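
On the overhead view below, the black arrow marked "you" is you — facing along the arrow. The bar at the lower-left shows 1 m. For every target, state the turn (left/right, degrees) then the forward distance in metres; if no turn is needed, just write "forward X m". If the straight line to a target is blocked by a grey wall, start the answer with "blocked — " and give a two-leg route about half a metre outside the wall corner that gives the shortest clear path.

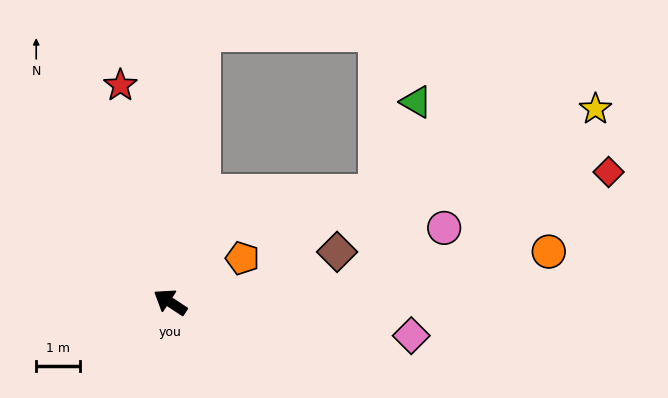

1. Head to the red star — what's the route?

turn right 44°, forward 5.1 m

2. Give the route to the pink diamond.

turn right 155°, forward 5.6 m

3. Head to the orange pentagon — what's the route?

turn right 115°, forward 1.9 m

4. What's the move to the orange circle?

turn right 139°, forward 8.8 m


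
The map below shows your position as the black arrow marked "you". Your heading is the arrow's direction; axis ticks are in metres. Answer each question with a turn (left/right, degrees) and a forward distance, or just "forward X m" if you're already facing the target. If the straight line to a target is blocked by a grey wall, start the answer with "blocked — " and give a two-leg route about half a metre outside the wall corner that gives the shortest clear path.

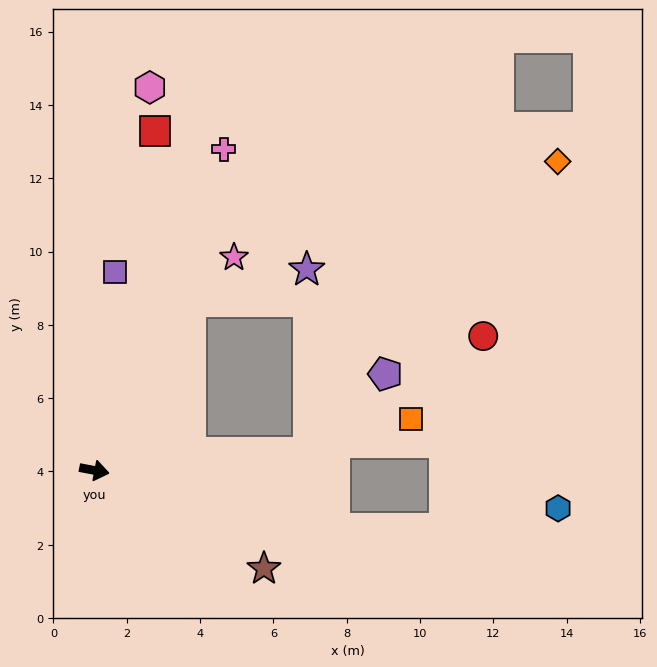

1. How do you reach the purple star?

blocked — turn left 71°, forward 5.3 m, then turn right 45°, forward 3.3 m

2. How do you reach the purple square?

turn left 95°, forward 5.4 m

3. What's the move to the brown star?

turn right 19°, forward 5.3 m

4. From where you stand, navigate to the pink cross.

turn left 79°, forward 9.4 m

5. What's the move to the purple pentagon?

blocked — turn left 16°, forward 5.9 m, then turn left 41°, forward 3.0 m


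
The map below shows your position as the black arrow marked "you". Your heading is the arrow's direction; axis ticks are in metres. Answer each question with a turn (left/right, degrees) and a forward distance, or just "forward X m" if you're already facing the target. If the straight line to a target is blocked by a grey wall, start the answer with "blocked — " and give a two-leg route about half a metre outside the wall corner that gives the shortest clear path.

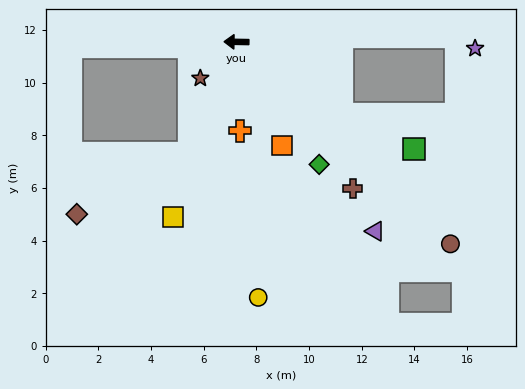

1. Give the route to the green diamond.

turn left 125°, forward 5.6 m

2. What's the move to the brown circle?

turn left 138°, forward 11.2 m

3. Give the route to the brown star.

turn left 46°, forward 1.9 m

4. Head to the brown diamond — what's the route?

blocked — turn left 68°, forward 4.6 m, then turn right 38°, forward 4.8 m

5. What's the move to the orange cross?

turn left 93°, forward 3.4 m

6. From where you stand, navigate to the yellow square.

turn left 71°, forward 7.1 m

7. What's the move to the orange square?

turn left 115°, forward 4.3 m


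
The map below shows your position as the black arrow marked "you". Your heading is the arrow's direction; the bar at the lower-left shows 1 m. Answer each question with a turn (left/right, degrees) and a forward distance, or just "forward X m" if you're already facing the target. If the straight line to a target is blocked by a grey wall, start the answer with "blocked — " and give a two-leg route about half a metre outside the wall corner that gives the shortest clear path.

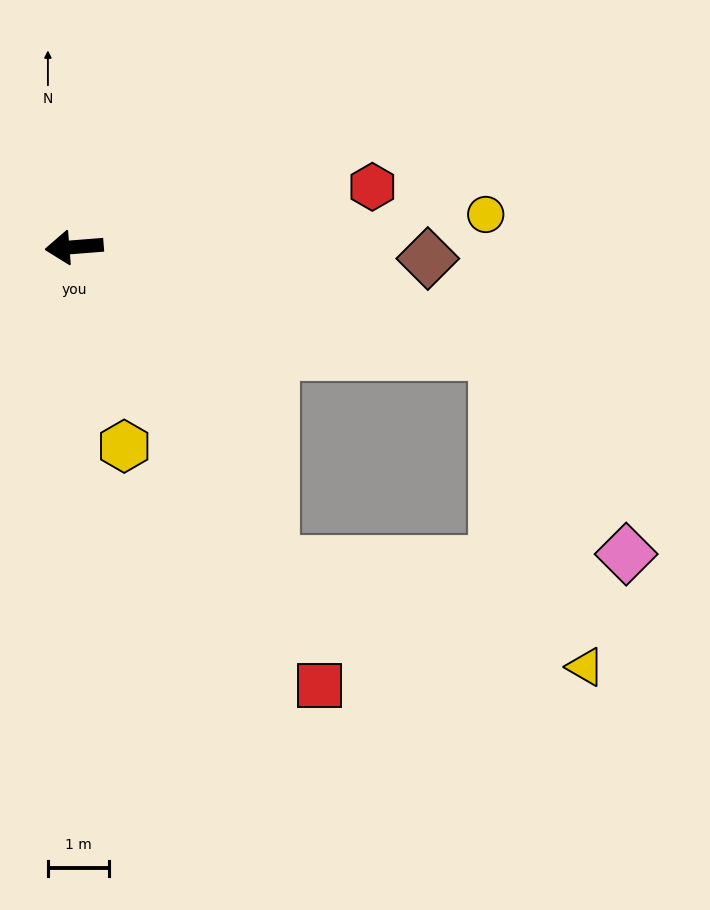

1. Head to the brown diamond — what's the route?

turn left 174°, forward 5.8 m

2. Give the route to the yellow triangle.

blocked — turn left 118°, forward 6.1 m, then turn left 39°, forward 5.4 m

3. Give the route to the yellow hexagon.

turn left 100°, forward 3.3 m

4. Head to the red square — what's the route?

turn left 115°, forward 8.2 m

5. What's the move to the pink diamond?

blocked — turn left 161°, forward 7.1 m, then turn right 42°, forward 3.9 m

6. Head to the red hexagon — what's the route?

turn right 173°, forward 5.0 m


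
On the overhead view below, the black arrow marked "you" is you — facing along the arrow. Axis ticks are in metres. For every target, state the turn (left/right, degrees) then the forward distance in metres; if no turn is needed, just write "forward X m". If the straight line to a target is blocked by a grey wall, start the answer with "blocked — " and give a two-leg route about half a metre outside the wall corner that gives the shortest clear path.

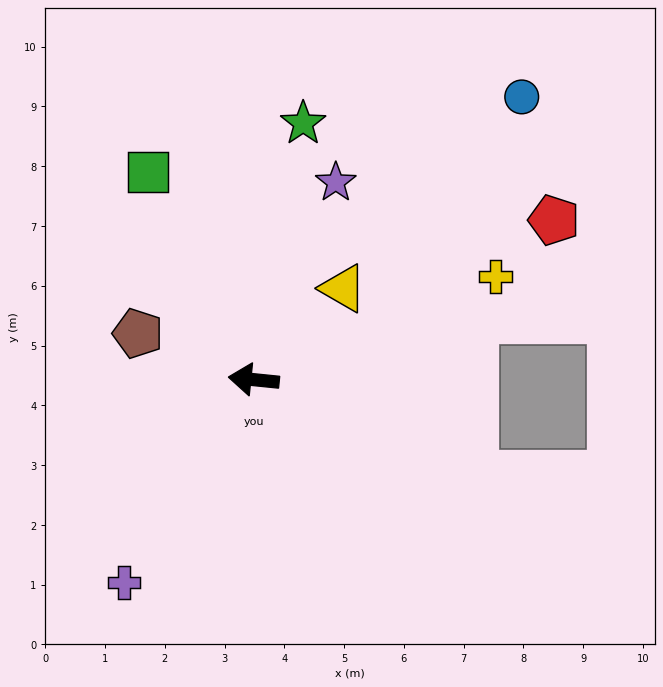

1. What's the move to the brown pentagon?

turn right 16°, forward 2.1 m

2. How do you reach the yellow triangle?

turn right 129°, forward 2.1 m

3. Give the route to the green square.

turn right 57°, forward 3.9 m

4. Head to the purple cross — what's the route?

turn left 63°, forward 4.0 m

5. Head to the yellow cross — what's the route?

turn right 151°, forward 4.4 m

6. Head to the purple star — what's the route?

turn right 107°, forward 3.6 m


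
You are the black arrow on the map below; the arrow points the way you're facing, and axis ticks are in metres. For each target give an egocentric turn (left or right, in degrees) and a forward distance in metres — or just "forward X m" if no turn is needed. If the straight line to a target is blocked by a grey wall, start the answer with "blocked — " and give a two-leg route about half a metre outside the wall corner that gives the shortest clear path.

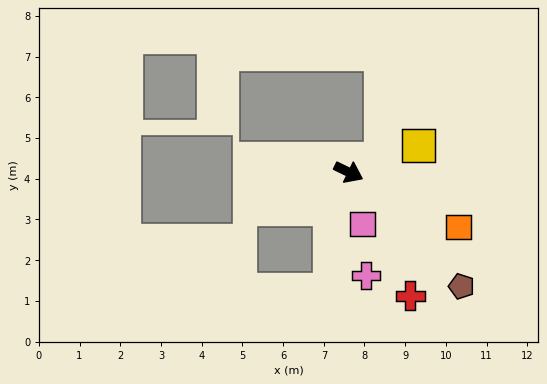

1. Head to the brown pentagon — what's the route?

turn right 19°, forward 3.9 m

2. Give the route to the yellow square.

turn left 47°, forward 1.8 m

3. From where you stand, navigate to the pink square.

turn right 49°, forward 1.3 m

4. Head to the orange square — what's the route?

forward 3.0 m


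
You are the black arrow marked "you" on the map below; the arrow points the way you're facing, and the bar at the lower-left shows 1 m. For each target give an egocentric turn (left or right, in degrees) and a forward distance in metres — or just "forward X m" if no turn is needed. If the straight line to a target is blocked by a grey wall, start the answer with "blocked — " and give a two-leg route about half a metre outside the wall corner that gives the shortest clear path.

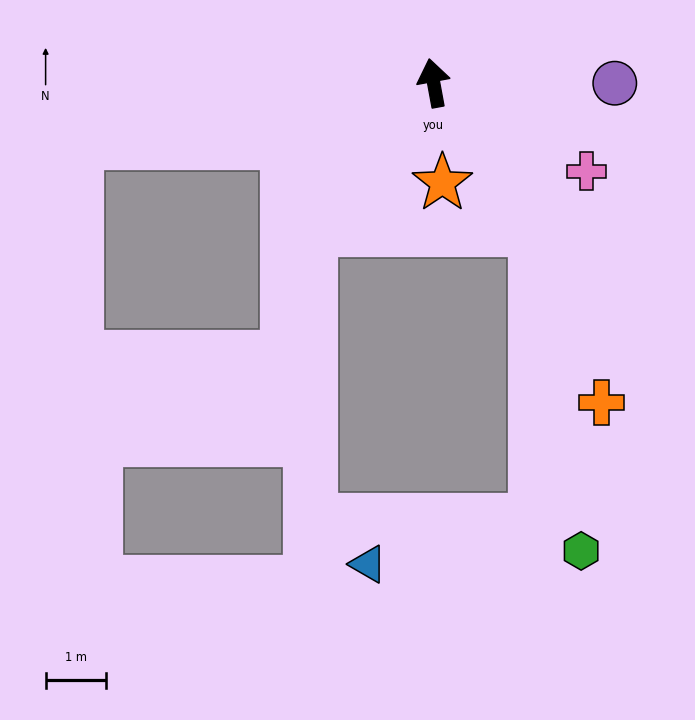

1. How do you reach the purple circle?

turn right 101°, forward 3.0 m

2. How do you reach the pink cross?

turn right 130°, forward 2.9 m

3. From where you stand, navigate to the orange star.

turn left 175°, forward 1.7 m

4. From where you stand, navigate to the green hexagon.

blocked — turn right 156°, forward 2.9 m, then turn right 26°, forward 5.3 m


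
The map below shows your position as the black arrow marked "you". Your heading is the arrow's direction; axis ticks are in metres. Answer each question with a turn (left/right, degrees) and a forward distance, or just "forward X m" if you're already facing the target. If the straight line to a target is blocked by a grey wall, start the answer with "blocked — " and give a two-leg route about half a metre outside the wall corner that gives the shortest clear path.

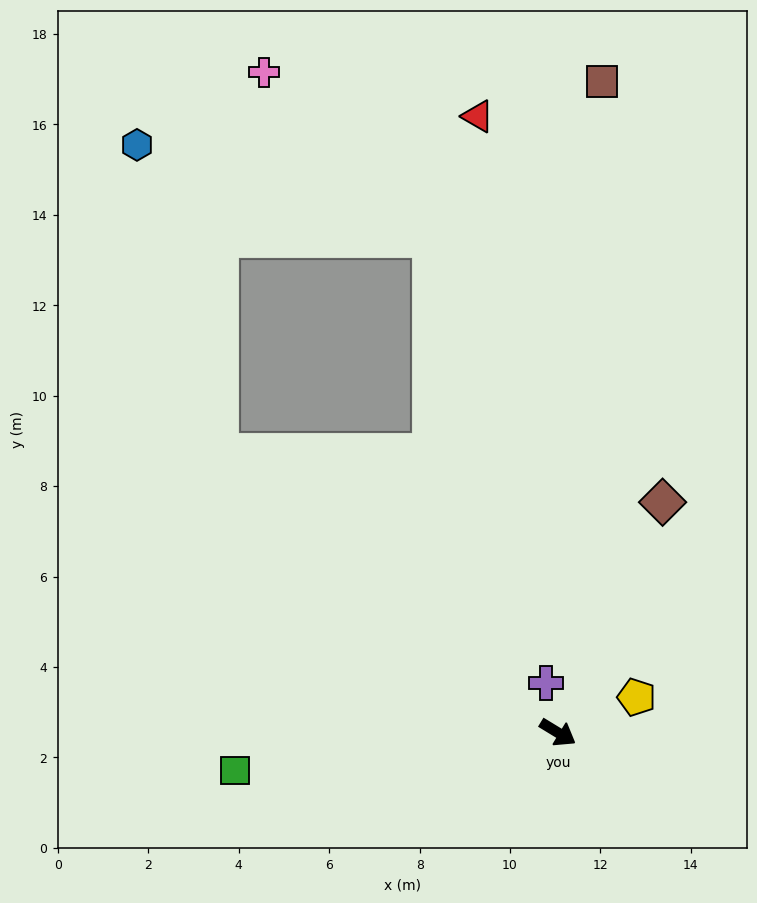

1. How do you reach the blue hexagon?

blocked — turn left 172°, forward 9.7 m, then turn right 36°, forward 7.0 m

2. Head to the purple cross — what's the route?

turn left 135°, forward 1.1 m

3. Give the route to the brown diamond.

turn left 97°, forward 5.6 m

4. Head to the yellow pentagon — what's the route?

turn left 56°, forward 1.9 m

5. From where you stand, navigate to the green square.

turn right 142°, forward 7.2 m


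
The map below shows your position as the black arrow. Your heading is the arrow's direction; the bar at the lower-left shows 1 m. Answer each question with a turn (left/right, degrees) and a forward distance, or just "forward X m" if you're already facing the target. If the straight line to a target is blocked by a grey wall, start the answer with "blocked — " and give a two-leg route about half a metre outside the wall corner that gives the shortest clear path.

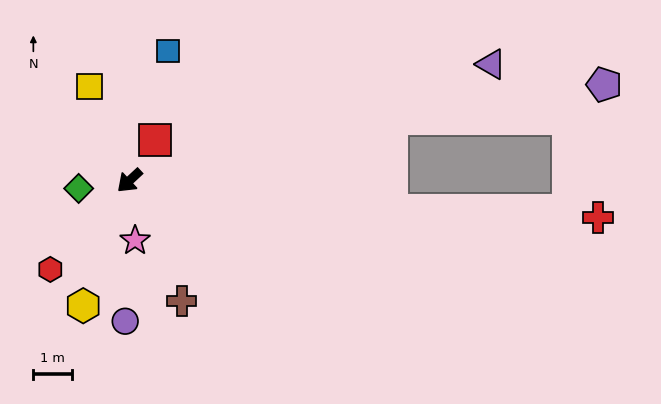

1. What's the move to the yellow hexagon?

turn left 27°, forward 3.5 m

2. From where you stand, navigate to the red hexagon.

turn left 5°, forward 3.1 m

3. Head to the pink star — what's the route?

turn left 52°, forward 1.6 m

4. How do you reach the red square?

turn right 165°, forward 1.2 m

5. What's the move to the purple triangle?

turn left 155°, forward 9.9 m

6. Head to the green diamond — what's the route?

turn right 34°, forward 1.3 m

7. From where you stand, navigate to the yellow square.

turn right 110°, forward 2.7 m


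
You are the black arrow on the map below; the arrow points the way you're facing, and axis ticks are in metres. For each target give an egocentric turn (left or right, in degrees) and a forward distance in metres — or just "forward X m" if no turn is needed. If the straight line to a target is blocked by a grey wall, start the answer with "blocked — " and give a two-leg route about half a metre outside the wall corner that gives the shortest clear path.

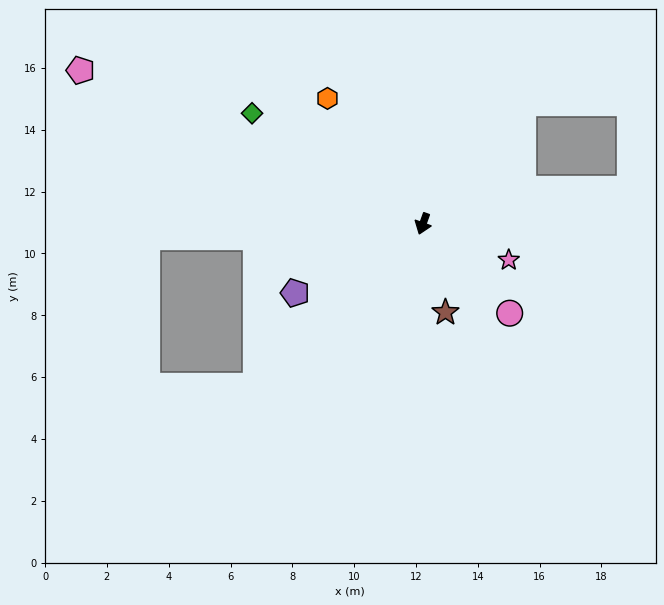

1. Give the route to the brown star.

turn left 34°, forward 3.0 m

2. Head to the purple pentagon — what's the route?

turn right 42°, forward 4.7 m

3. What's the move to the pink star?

turn left 87°, forward 3.0 m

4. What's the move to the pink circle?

turn left 64°, forward 4.0 m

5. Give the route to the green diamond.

turn right 103°, forward 6.6 m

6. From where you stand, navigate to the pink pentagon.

turn right 94°, forward 12.1 m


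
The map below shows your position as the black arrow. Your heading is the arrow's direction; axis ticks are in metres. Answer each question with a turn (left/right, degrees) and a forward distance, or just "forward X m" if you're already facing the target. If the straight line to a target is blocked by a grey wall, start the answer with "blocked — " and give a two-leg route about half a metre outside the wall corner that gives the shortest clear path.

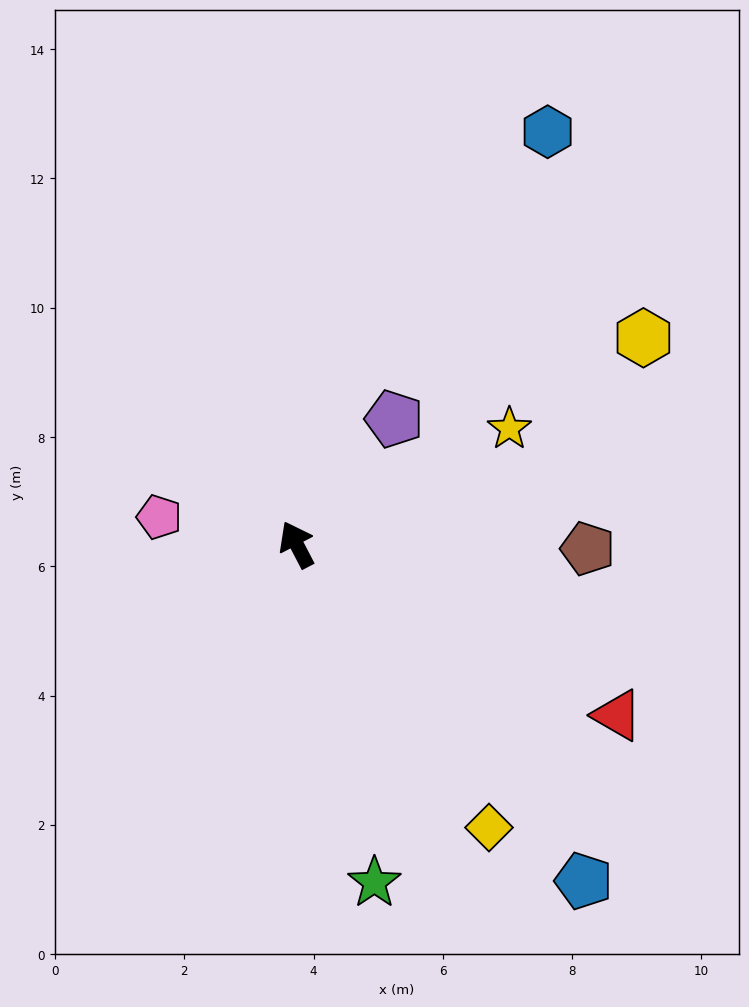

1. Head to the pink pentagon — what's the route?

turn left 51°, forward 2.2 m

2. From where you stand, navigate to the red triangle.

turn right 146°, forward 5.6 m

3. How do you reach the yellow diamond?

turn right 173°, forward 5.3 m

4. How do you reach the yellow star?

turn right 89°, forward 3.7 m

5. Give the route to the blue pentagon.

turn right 167°, forward 6.8 m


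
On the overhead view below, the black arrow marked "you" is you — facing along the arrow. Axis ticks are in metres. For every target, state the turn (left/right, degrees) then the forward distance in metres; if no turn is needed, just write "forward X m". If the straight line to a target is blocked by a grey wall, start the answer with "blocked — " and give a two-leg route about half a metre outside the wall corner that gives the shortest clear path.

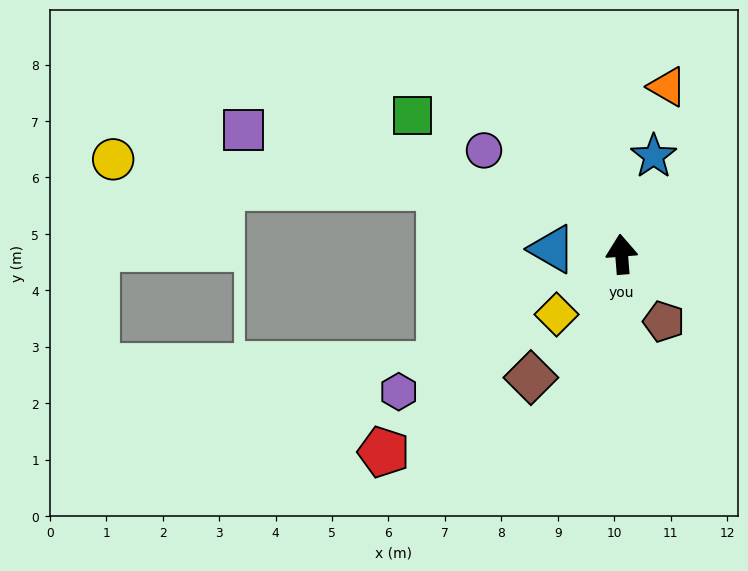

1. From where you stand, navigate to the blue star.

turn right 23°, forward 1.8 m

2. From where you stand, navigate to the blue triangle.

turn left 81°, forward 1.2 m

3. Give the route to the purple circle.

turn left 48°, forward 3.1 m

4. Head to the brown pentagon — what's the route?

turn right 152°, forward 1.4 m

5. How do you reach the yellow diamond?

turn left 128°, forward 1.6 m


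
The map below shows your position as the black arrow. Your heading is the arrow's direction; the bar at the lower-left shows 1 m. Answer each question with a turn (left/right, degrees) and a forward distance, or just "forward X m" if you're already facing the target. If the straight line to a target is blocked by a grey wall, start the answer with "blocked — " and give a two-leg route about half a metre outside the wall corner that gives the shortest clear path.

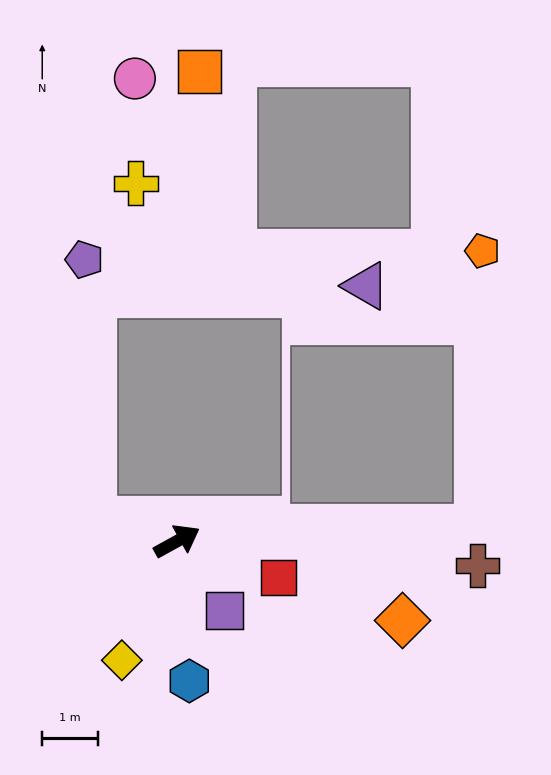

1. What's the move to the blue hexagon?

turn right 114°, forward 2.5 m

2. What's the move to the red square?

turn right 49°, forward 1.9 m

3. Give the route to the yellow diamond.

turn right 144°, forward 2.4 m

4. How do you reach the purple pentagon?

blocked — turn left 137°, forward 1.6 m, then turn right 74°, forward 4.7 m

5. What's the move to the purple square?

turn right 84°, forward 1.5 m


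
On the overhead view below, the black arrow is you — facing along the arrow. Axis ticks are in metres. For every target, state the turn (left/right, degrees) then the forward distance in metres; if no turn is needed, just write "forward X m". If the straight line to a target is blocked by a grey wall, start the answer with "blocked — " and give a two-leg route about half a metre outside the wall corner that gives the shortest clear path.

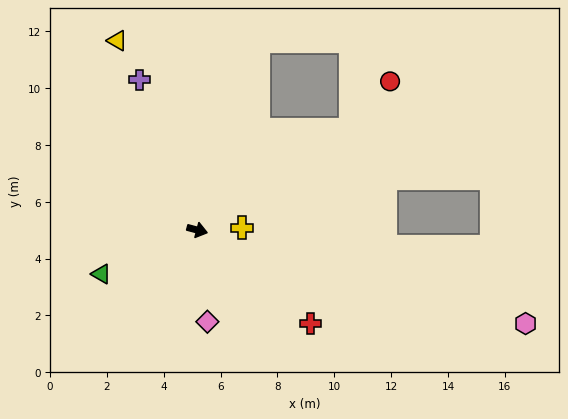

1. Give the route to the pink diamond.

turn right 69°, forward 3.2 m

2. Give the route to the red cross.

turn right 24°, forward 5.2 m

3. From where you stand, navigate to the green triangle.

turn right 140°, forward 3.7 m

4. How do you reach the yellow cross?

turn left 18°, forward 1.6 m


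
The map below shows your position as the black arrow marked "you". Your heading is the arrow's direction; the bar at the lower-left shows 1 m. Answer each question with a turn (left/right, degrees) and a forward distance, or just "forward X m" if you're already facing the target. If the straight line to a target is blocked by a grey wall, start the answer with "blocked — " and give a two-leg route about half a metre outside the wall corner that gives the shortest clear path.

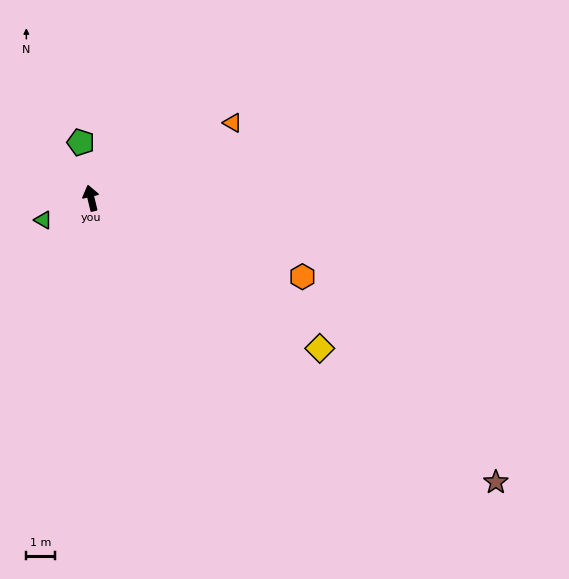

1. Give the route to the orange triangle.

turn right 75°, forward 5.5 m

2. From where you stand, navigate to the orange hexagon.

turn right 124°, forward 7.7 m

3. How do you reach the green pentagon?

turn right 3°, forward 1.9 m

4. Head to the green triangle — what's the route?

turn left 101°, forward 1.8 m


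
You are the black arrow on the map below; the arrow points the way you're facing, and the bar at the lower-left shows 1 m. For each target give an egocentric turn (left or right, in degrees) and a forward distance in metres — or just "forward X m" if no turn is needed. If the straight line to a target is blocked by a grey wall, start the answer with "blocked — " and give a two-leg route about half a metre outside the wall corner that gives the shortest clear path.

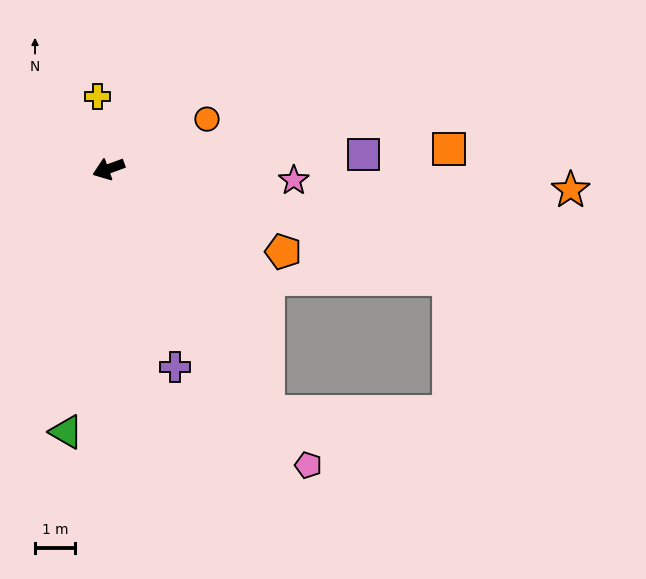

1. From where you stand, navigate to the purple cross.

turn left 89°, forward 5.2 m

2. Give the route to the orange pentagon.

turn left 135°, forward 4.8 m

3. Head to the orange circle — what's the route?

turn right 173°, forward 2.7 m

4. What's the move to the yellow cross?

turn right 102°, forward 1.8 m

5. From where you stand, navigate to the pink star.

turn left 156°, forward 4.6 m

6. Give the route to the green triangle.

turn left 61°, forward 6.6 m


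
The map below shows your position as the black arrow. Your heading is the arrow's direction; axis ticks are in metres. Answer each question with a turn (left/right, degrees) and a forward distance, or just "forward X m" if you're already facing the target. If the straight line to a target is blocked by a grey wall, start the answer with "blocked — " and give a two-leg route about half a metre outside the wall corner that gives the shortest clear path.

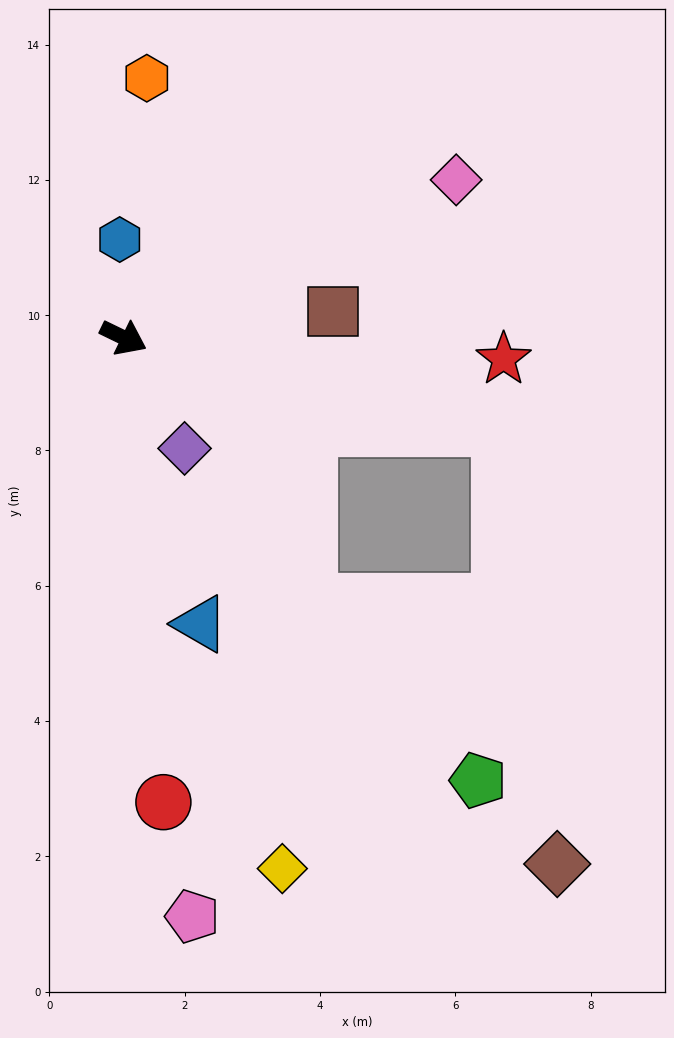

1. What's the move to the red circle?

turn right 59°, forward 6.9 m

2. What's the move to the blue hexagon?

turn left 118°, forward 1.5 m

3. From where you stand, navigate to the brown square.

turn left 33°, forward 3.1 m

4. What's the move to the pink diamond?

turn left 51°, forward 5.4 m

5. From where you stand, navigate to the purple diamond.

turn right 35°, forward 1.9 m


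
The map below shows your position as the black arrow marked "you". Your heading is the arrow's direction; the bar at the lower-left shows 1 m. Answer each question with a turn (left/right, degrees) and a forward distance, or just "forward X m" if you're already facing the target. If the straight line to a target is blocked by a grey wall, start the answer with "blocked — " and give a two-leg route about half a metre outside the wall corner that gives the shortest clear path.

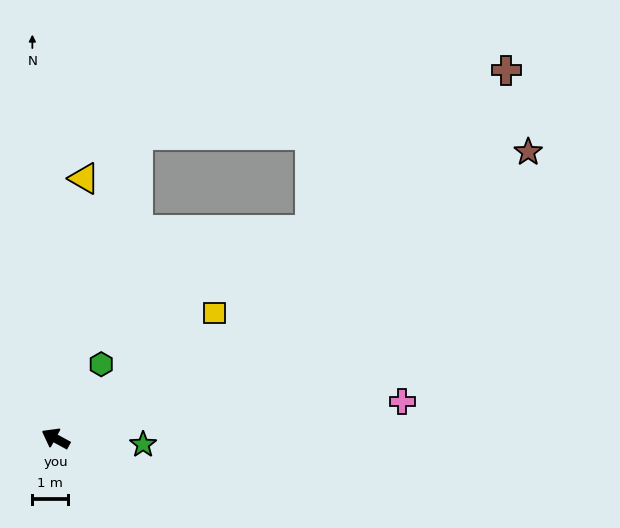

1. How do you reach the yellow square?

turn right 113°, forward 5.6 m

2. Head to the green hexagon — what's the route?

turn right 93°, forward 2.4 m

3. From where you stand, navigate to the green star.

turn right 155°, forward 2.4 m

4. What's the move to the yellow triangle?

turn right 68°, forward 7.2 m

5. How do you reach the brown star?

turn right 120°, forward 15.3 m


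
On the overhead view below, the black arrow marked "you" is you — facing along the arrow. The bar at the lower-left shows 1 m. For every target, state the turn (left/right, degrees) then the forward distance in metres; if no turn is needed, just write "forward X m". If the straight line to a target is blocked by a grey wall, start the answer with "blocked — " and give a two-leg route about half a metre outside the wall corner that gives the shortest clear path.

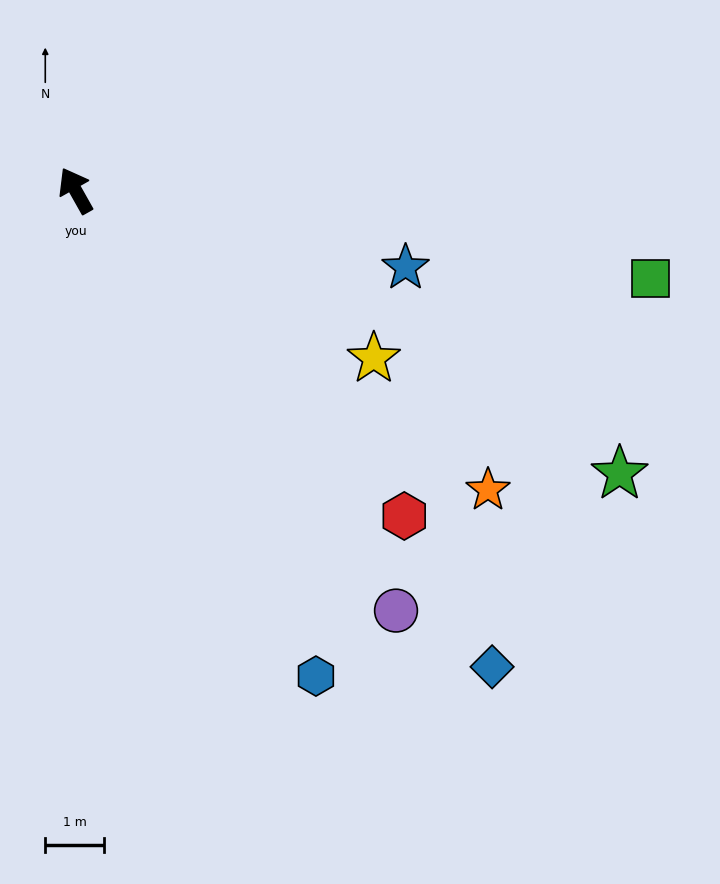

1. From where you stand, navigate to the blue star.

turn right 133°, forward 5.7 m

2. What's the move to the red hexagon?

turn right 164°, forward 7.8 m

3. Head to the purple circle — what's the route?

turn right 172°, forward 9.0 m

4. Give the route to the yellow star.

turn right 149°, forward 5.8 m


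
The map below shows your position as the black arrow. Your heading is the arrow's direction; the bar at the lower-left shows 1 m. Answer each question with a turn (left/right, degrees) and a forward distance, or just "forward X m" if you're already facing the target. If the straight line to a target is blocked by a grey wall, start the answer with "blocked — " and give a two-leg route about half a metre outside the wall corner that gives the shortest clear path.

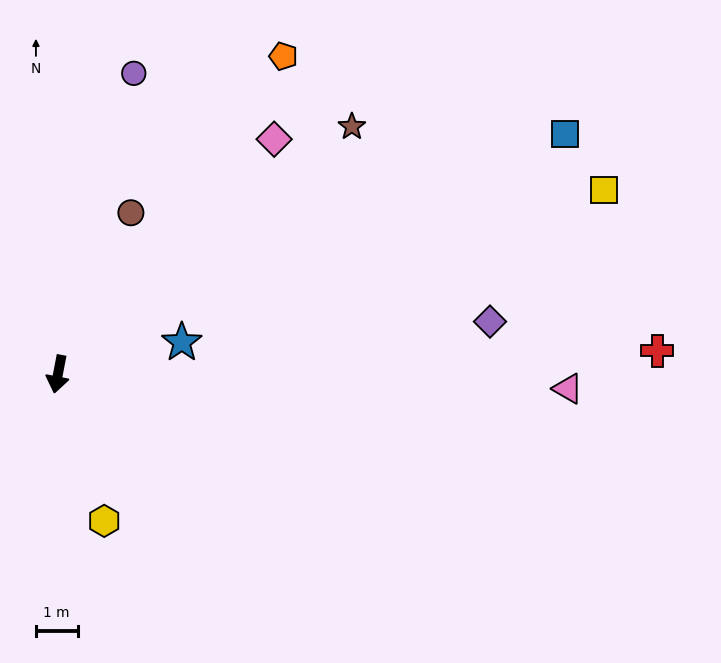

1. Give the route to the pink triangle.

turn left 99°, forward 12.3 m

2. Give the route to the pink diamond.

turn left 148°, forward 7.7 m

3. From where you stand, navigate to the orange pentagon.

turn left 156°, forward 9.4 m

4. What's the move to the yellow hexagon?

turn left 28°, forward 3.7 m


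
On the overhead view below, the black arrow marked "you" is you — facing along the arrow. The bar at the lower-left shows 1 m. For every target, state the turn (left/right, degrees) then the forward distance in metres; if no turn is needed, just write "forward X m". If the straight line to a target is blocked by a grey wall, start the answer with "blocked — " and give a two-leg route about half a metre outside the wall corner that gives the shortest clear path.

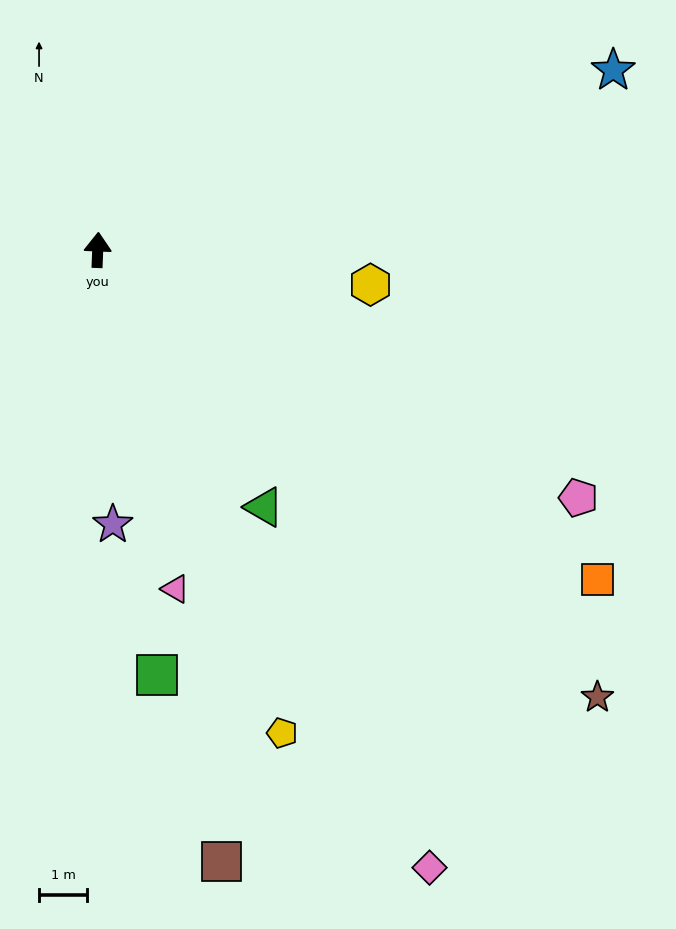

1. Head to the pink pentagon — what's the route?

turn right 115°, forward 11.3 m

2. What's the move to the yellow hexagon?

turn right 95°, forward 5.7 m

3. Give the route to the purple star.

turn right 175°, forward 5.7 m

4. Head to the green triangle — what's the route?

turn right 145°, forward 6.4 m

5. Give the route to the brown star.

turn right 130°, forward 14.0 m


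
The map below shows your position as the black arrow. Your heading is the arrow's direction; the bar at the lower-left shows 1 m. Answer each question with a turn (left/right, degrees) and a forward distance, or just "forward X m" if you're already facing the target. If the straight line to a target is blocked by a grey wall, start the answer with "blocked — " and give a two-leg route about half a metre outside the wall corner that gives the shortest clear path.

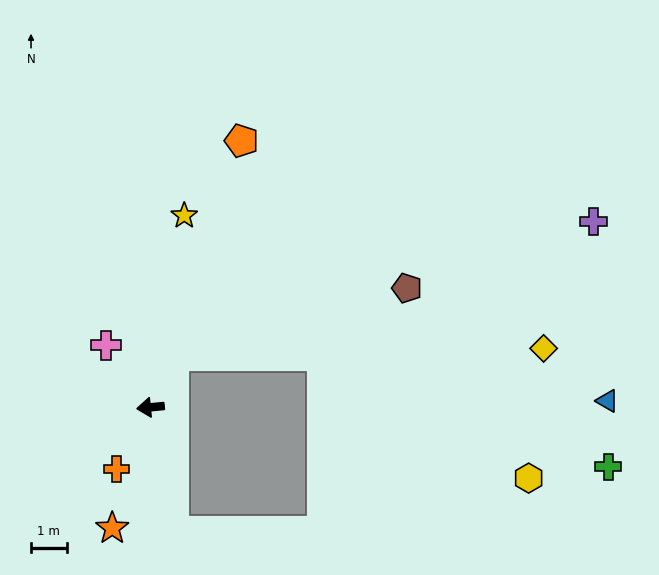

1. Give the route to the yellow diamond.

blocked — turn right 120°, forward 1.6 m, then turn right 65°, forward 10.3 m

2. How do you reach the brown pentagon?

blocked — turn right 120°, forward 1.6 m, then turn right 49°, forward 6.8 m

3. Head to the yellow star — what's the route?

turn right 106°, forward 5.4 m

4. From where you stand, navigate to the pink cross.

turn right 60°, forward 2.1 m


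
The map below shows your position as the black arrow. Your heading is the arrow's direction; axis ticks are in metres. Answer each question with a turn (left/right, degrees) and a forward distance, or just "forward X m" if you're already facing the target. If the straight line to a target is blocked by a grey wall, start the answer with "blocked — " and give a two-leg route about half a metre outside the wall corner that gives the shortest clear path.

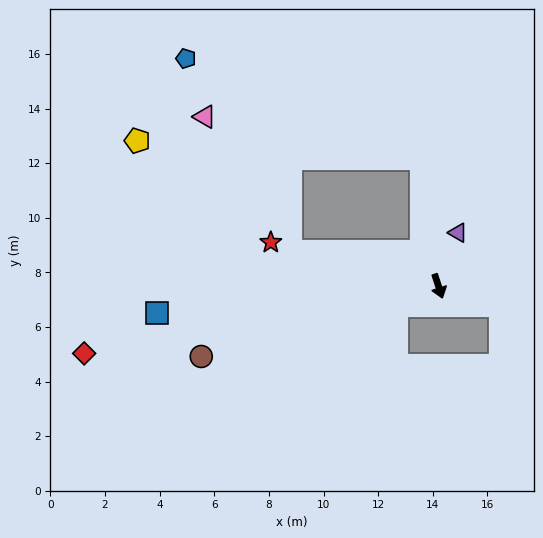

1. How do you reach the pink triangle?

blocked — turn left 170°, forward 4.7 m, then turn left 71°, forward 8.1 m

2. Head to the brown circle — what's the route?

turn right 91°, forward 9.1 m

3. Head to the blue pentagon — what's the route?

blocked — turn left 170°, forward 4.7 m, then turn left 59°, forward 9.4 m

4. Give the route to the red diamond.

turn right 97°, forward 13.2 m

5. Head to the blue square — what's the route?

turn right 103°, forward 10.4 m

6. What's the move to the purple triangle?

turn left 142°, forward 2.1 m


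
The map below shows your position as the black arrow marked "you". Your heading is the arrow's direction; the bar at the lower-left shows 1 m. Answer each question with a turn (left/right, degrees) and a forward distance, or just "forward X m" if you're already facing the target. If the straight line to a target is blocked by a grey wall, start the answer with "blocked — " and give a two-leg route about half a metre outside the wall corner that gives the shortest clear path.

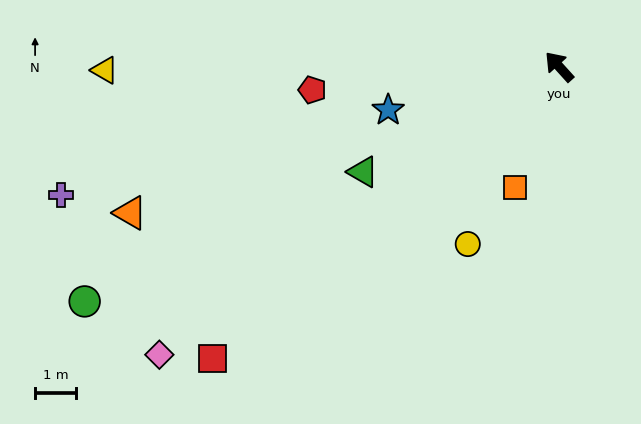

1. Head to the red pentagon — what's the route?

turn left 53°, forward 6.1 m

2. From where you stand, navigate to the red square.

turn left 88°, forward 11.1 m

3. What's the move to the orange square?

turn left 118°, forward 3.1 m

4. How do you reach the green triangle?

turn left 76°, forward 5.4 m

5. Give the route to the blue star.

turn left 62°, forward 4.3 m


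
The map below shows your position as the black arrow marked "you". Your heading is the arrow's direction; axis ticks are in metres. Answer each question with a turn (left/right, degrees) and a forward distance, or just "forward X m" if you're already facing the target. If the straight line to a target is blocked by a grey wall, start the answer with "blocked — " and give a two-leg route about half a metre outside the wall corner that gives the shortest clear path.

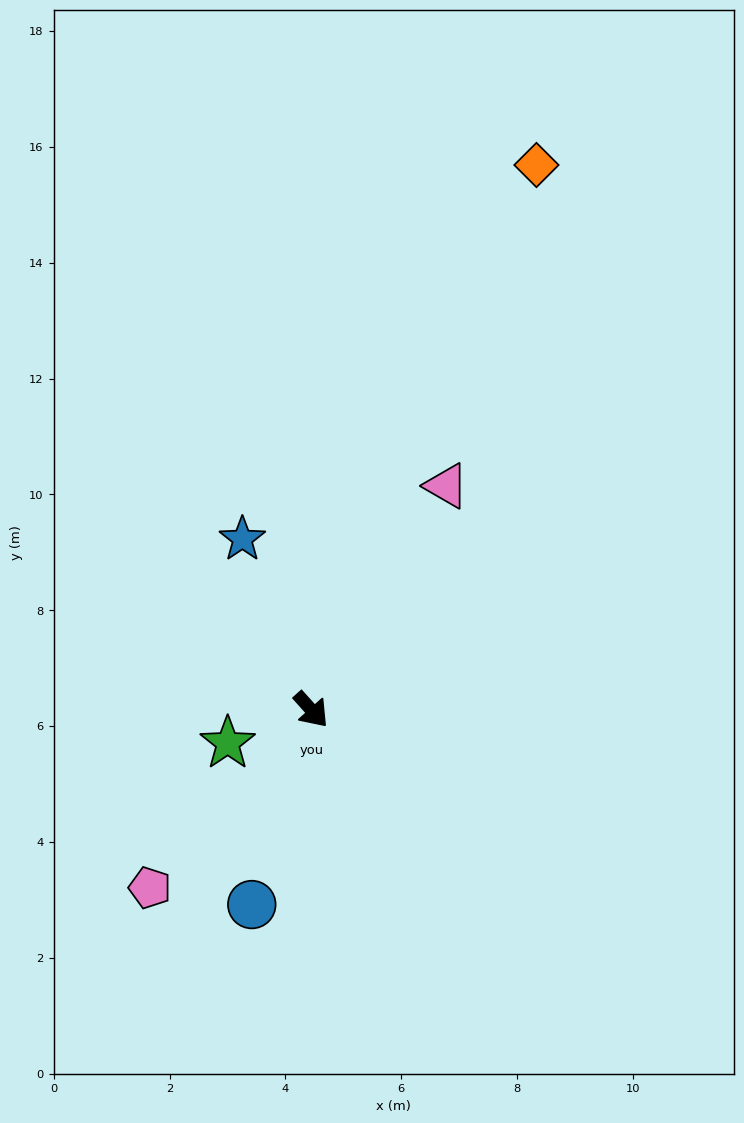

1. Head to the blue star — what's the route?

turn left 160°, forward 3.2 m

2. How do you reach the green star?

turn right 110°, forward 1.6 m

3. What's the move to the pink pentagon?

turn right 84°, forward 4.1 m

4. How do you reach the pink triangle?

turn left 107°, forward 4.5 m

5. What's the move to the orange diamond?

turn left 116°, forward 10.2 m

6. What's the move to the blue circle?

turn right 59°, forward 3.5 m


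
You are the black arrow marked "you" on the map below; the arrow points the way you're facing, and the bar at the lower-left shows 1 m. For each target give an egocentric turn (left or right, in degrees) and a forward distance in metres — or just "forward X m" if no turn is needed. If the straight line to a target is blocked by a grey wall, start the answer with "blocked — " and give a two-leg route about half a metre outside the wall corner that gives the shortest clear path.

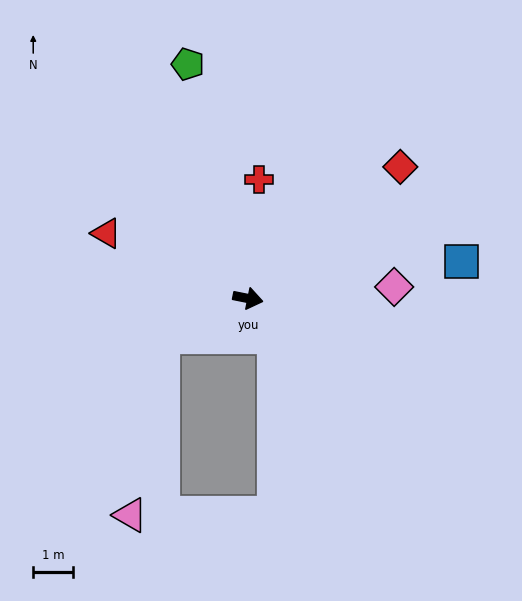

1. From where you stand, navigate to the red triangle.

turn left 167°, forward 3.9 m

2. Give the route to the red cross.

turn left 96°, forward 3.0 m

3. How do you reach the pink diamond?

turn left 16°, forward 3.7 m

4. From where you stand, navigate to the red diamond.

turn left 52°, forward 5.0 m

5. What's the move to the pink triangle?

blocked — turn right 144°, forward 2.3 m, then turn left 55°, forward 4.5 m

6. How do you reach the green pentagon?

turn left 116°, forward 6.1 m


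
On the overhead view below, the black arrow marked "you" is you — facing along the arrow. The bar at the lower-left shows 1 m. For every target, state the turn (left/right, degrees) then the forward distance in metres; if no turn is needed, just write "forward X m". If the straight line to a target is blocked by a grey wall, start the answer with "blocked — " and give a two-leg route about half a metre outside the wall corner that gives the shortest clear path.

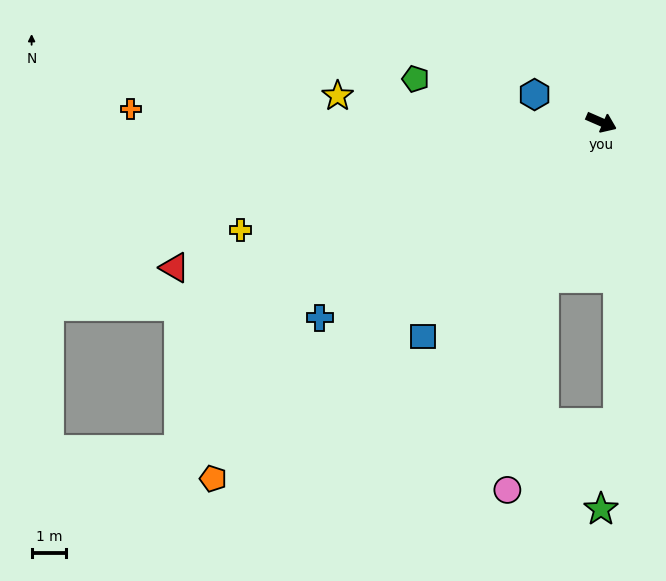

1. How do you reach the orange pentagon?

turn right 114°, forward 15.3 m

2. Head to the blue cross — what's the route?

turn right 122°, forward 10.0 m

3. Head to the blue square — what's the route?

turn right 106°, forward 8.1 m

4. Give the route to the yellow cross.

turn right 140°, forward 10.9 m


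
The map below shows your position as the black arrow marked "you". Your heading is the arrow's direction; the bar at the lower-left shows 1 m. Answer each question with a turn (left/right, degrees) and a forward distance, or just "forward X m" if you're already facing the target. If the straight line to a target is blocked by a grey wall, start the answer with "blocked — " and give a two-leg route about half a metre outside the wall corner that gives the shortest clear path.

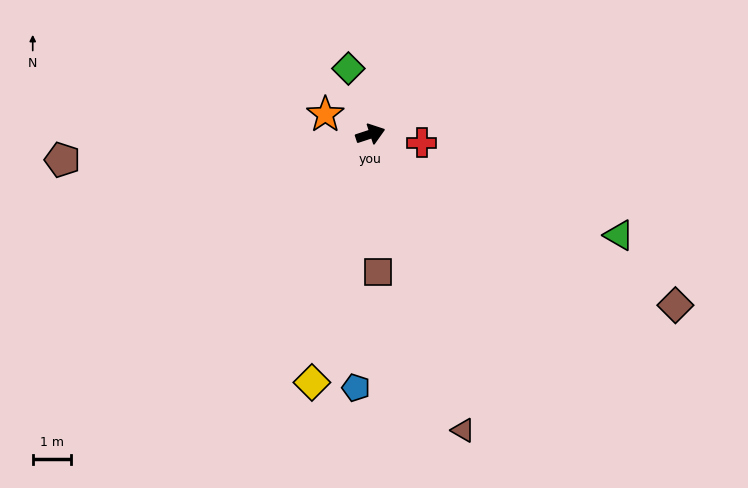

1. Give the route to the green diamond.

turn left 90°, forward 1.8 m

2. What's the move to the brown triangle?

turn right 91°, forward 8.2 m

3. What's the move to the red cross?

turn right 28°, forward 1.4 m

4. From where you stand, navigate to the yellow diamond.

turn right 121°, forward 6.7 m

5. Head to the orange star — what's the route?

turn left 138°, forward 1.3 m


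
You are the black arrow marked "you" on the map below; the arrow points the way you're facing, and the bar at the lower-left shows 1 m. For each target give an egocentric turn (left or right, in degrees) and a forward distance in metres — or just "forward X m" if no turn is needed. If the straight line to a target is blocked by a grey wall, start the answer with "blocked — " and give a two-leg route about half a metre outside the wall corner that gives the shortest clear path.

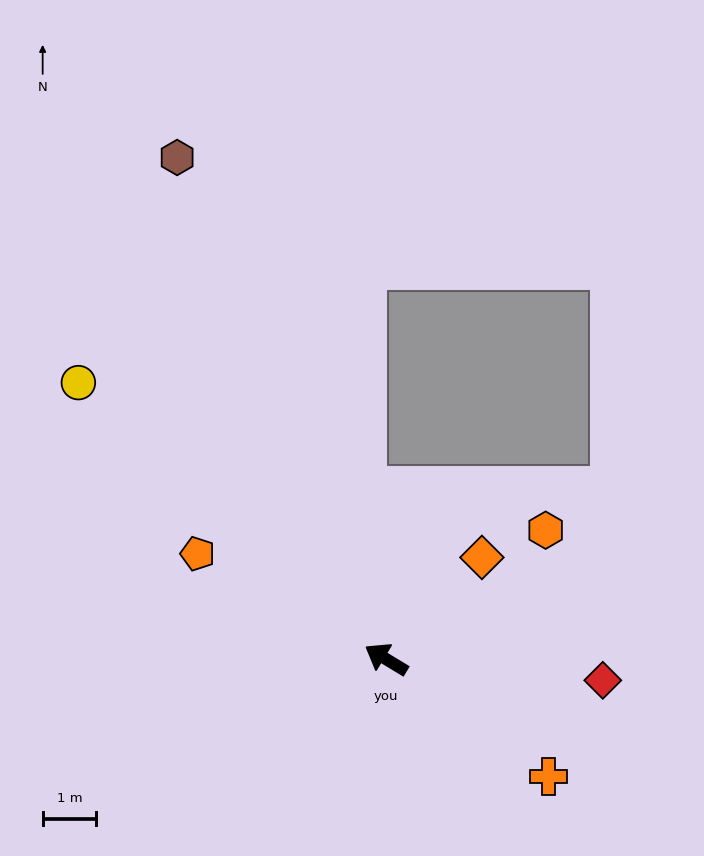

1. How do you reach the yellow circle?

turn right 11°, forward 7.7 m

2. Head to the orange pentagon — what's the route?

forward 4.0 m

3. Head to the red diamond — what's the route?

turn right 154°, forward 4.1 m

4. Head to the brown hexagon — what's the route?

turn right 36°, forward 10.2 m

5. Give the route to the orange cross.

turn left 175°, forward 3.7 m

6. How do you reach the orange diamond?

turn right 102°, forward 2.6 m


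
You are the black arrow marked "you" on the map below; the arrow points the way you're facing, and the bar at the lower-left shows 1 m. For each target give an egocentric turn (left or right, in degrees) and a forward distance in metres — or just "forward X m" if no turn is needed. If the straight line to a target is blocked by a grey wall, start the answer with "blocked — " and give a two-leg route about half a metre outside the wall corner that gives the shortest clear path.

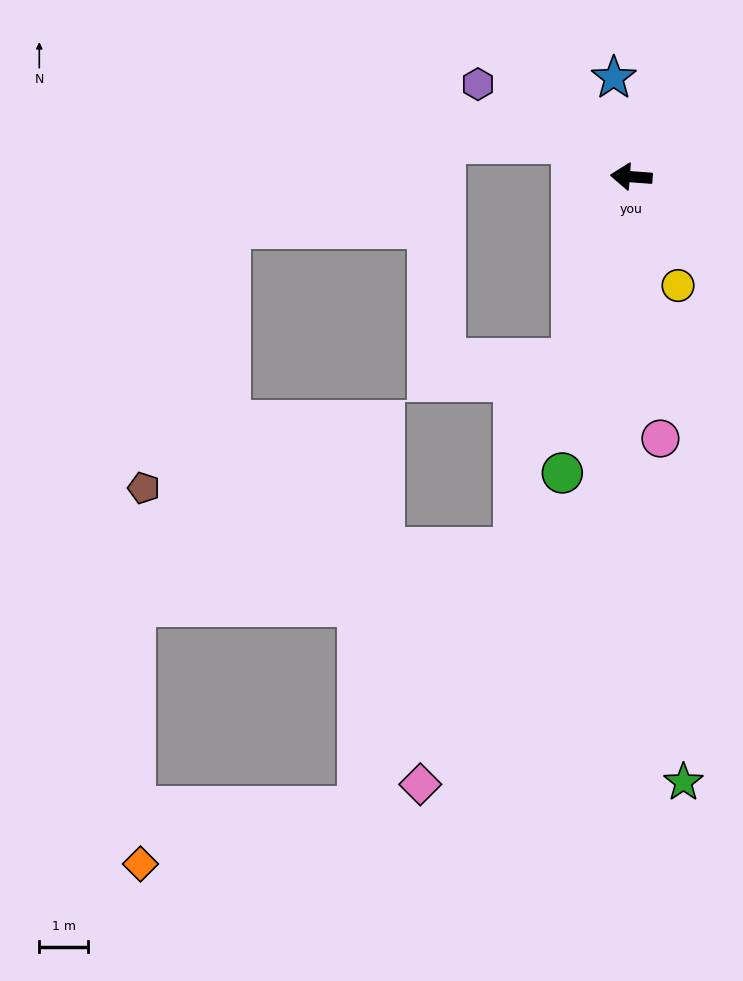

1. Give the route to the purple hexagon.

turn right 27°, forward 3.7 m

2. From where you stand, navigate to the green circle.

turn left 81°, forward 6.2 m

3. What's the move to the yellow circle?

turn left 118°, forward 2.4 m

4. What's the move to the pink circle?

turn left 101°, forward 5.4 m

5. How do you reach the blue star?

turn right 76°, forward 2.1 m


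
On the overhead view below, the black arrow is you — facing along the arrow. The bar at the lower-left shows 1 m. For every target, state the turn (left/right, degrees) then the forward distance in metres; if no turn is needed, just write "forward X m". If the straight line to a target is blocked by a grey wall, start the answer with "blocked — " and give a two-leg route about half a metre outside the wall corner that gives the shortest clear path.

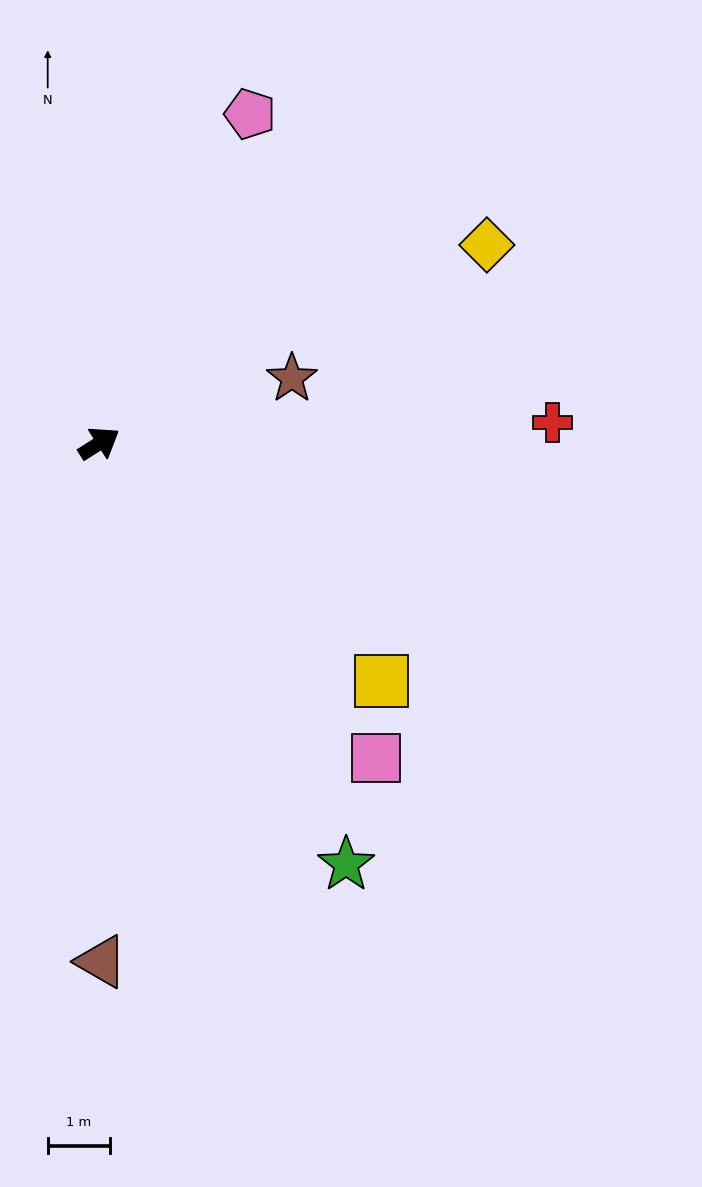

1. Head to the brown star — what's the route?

turn right 14°, forward 3.3 m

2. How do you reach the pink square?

turn right 81°, forward 6.7 m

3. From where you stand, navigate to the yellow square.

turn right 73°, forward 5.9 m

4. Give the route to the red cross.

turn right 30°, forward 7.3 m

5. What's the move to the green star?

turn right 92°, forward 7.8 m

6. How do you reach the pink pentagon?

turn left 33°, forward 5.8 m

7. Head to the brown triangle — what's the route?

turn right 122°, forward 8.3 m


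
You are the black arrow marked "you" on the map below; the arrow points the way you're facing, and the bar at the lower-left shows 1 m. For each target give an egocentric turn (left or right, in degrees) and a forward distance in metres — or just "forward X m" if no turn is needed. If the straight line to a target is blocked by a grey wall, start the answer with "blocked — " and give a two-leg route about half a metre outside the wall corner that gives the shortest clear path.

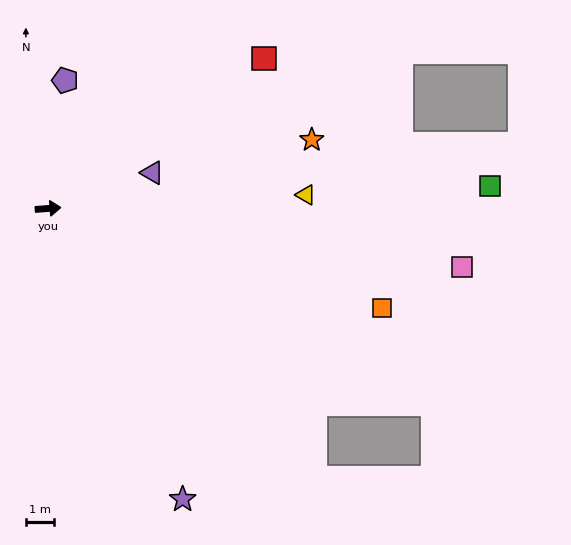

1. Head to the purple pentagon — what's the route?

turn left 78°, forward 4.6 m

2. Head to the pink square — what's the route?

turn right 12°, forward 15.0 m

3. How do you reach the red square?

turn left 30°, forward 9.4 m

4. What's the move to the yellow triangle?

forward 9.3 m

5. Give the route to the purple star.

turn right 70°, forward 11.5 m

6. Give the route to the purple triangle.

turn left 15°, forward 4.0 m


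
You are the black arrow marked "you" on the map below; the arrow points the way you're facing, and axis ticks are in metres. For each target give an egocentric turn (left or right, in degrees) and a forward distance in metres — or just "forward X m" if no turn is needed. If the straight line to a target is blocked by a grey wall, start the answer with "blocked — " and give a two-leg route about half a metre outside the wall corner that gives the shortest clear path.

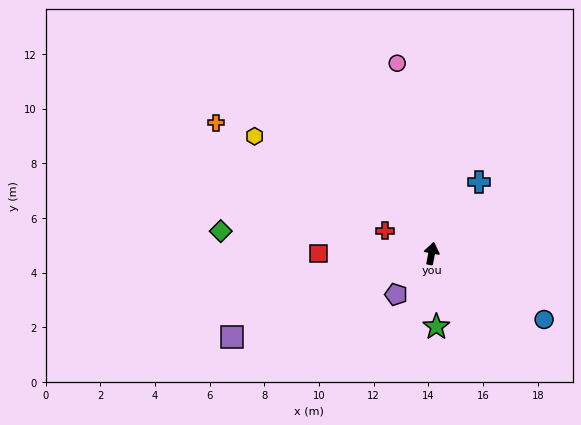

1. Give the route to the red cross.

turn left 75°, forward 1.9 m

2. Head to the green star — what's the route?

turn right 165°, forward 2.7 m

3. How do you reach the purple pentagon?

turn left 150°, forward 2.0 m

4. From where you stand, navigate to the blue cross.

turn right 23°, forward 3.1 m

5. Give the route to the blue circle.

turn right 110°, forward 4.8 m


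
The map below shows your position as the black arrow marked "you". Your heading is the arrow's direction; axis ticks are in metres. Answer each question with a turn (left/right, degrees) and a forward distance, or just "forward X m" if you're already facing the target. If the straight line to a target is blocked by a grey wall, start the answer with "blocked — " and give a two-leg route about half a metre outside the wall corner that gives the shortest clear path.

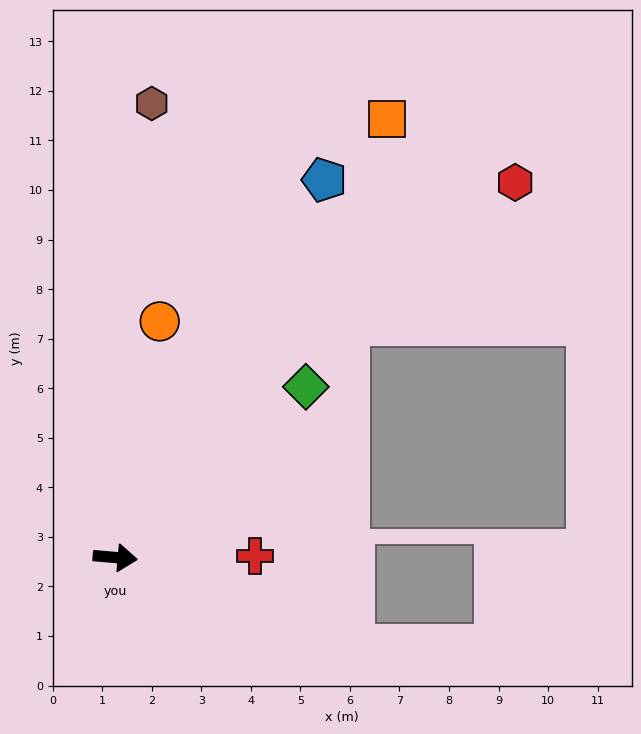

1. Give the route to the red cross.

turn left 6°, forward 2.8 m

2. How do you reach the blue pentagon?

turn left 66°, forward 8.7 m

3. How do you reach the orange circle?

turn left 84°, forward 4.8 m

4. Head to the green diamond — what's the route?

turn left 47°, forward 5.2 m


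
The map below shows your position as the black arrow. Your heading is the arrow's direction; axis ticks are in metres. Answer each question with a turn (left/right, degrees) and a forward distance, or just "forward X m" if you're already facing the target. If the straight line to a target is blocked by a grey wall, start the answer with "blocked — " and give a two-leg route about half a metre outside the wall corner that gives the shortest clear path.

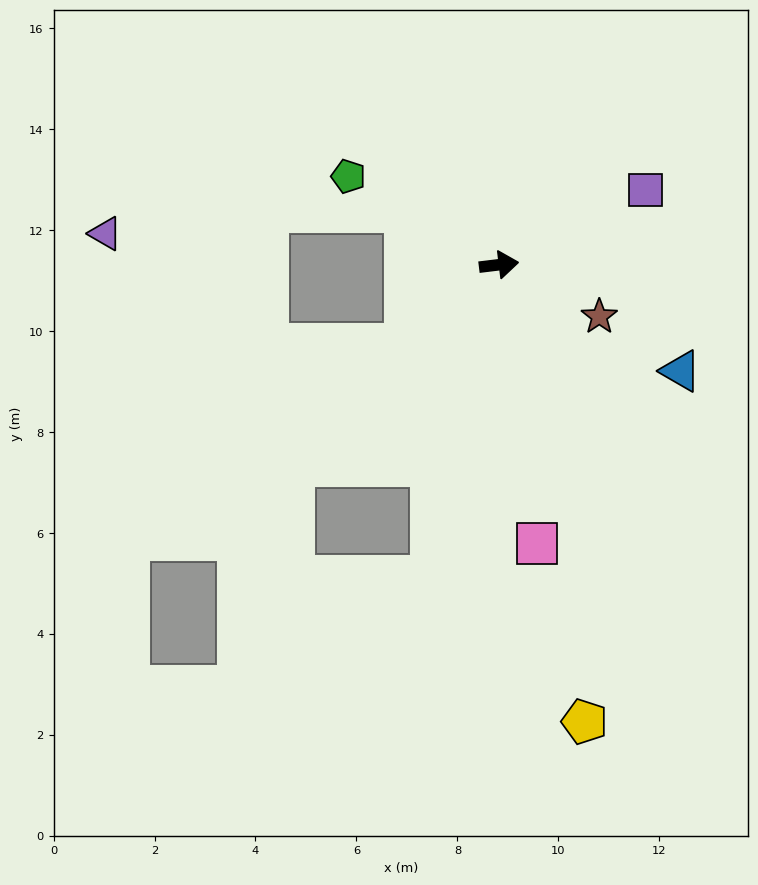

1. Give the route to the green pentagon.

turn left 143°, forward 3.5 m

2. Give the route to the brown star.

turn right 34°, forward 2.2 m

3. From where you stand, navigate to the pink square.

turn right 89°, forward 5.6 m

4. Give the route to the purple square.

turn left 20°, forward 3.3 m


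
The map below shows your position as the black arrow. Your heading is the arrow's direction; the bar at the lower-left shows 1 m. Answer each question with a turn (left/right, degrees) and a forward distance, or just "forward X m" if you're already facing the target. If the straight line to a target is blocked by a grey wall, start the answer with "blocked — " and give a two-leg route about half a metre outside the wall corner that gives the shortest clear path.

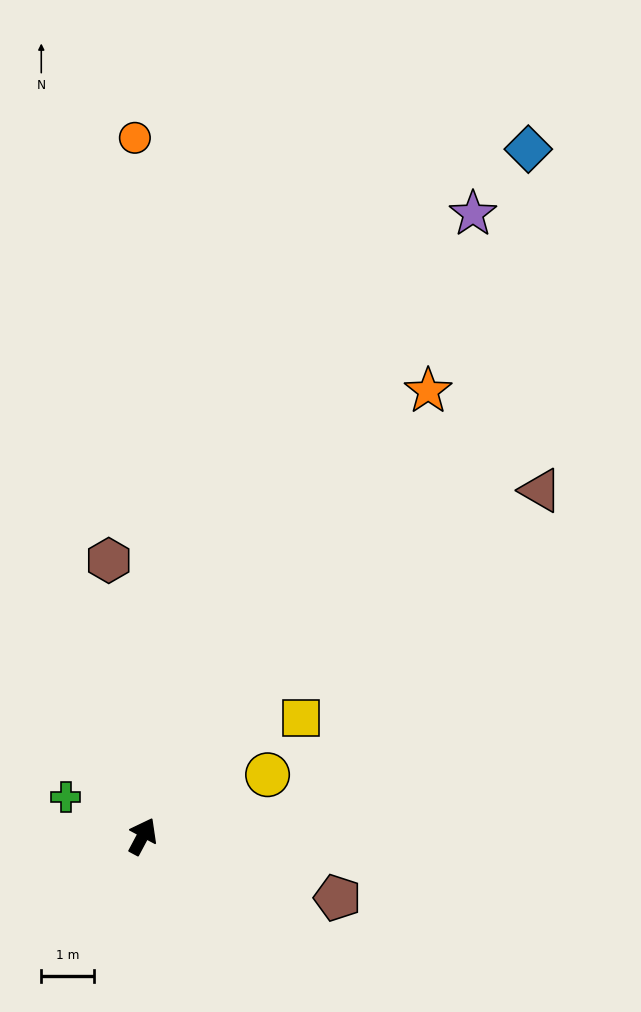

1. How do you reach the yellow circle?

turn right 36°, forward 2.6 m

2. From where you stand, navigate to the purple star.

forward 13.4 m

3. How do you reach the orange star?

turn right 5°, forward 10.0 m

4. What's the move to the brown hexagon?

turn left 35°, forward 5.3 m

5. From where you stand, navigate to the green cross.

turn left 91°, forward 1.6 m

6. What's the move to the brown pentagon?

turn right 80°, forward 3.9 m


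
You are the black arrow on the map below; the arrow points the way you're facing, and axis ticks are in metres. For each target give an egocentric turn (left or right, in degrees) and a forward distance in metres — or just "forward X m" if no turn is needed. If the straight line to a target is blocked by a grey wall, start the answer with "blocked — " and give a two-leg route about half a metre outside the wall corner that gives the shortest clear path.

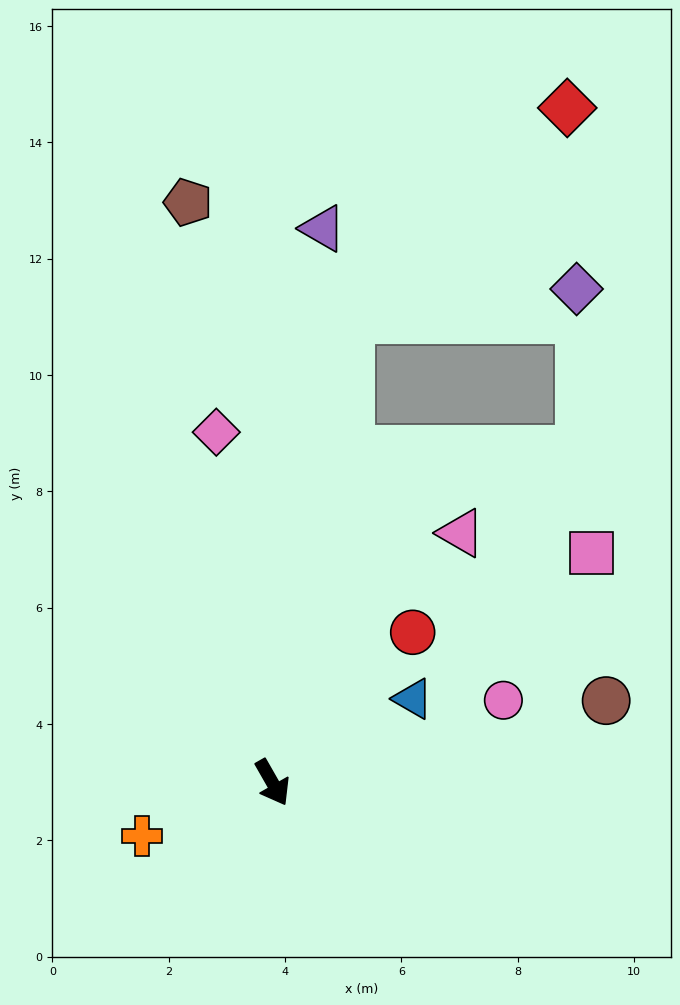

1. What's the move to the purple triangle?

turn left 145°, forward 9.6 m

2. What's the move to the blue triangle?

turn left 91°, forward 2.8 m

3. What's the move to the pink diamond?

turn left 159°, forward 6.1 m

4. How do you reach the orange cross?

turn right 98°, forward 2.4 m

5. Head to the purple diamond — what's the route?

blocked — turn left 141°, forward 8.1 m, then turn right 73°, forward 3.9 m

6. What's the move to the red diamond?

blocked — turn left 141°, forward 8.1 m, then turn right 37°, forward 5.2 m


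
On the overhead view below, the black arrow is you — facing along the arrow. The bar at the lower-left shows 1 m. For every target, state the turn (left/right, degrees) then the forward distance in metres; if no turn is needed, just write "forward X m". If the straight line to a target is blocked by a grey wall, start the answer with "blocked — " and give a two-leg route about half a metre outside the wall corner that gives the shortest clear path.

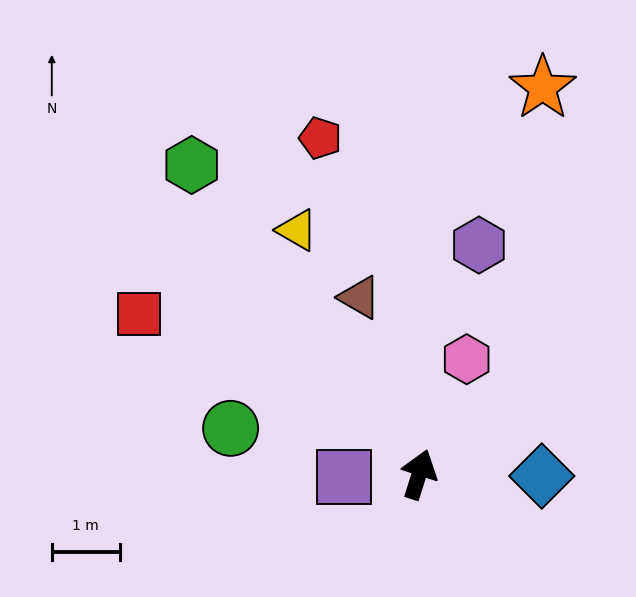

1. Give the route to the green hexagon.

turn left 54°, forward 5.7 m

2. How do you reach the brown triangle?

turn left 36°, forward 2.8 m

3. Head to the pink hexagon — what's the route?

turn right 5°, forward 1.8 m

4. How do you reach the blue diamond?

turn right 73°, forward 1.8 m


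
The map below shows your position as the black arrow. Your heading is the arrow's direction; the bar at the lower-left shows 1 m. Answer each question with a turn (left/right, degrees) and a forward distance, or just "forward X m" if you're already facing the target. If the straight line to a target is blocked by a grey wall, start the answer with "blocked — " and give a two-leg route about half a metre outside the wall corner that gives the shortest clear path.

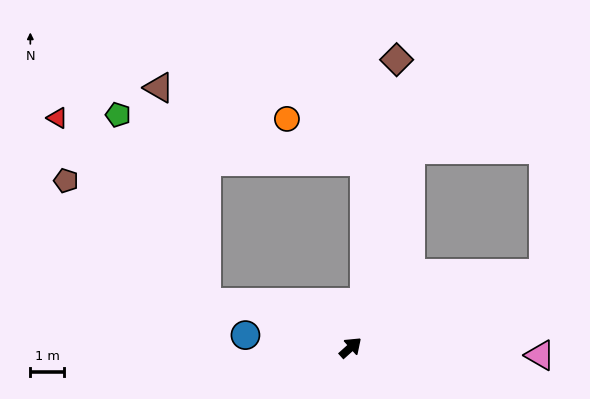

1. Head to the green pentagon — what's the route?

blocked — turn left 121°, forward 4.5 m, then turn right 48°, forward 6.2 m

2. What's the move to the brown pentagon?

blocked — turn left 121°, forward 4.5 m, then turn right 24°, forward 5.6 m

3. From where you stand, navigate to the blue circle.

turn left 131°, forward 3.2 m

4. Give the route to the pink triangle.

turn right 44°, forward 5.7 m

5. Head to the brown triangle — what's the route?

blocked — turn left 121°, forward 4.5 m, then turn right 60°, forward 6.6 m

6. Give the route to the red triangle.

blocked — turn left 121°, forward 4.5 m, then turn right 34°, forward 7.1 m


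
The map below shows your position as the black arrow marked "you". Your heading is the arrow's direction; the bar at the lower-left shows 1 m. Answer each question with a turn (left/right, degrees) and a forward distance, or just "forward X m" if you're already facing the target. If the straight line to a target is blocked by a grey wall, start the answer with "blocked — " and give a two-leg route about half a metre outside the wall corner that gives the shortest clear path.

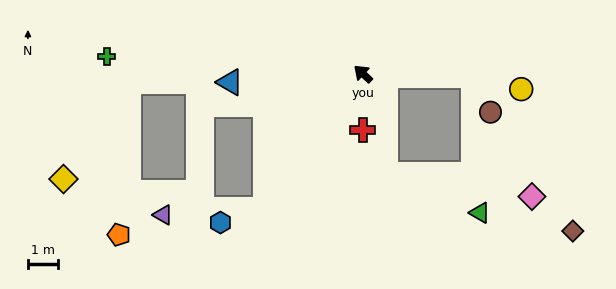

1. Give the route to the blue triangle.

turn left 46°, forward 4.4 m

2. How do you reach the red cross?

turn left 133°, forward 1.9 m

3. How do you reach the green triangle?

blocked — turn right 138°, forward 3.7 m, then turn right 86°, forward 4.6 m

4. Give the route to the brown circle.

blocked — turn right 138°, forward 3.7 m, then turn right 65°, forward 1.4 m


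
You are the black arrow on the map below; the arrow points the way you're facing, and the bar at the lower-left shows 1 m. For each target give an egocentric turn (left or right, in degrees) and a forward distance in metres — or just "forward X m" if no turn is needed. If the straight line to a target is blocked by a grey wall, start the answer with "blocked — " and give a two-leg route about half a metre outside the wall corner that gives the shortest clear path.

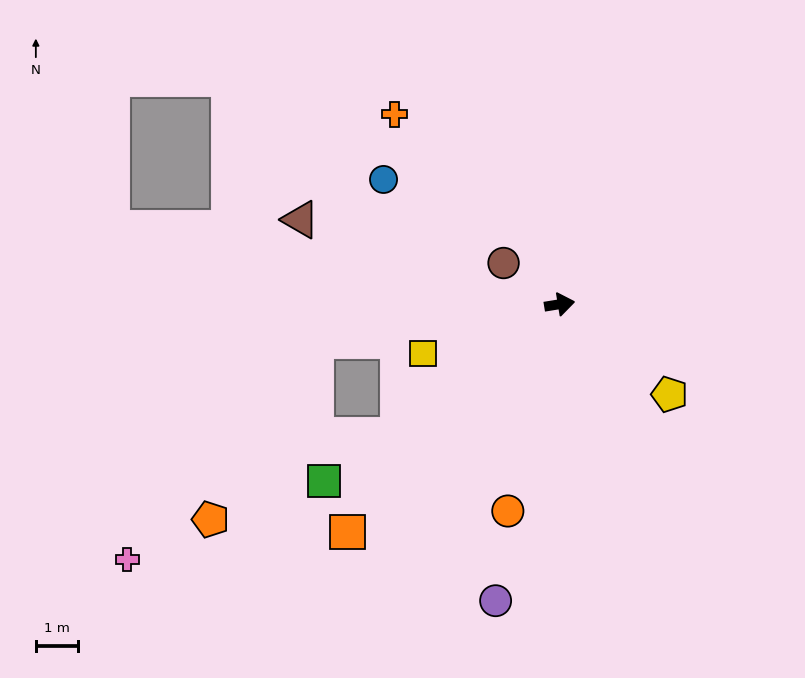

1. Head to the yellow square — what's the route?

turn right 169°, forward 3.5 m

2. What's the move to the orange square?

turn right 142°, forward 7.4 m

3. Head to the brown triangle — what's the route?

turn left 153°, forward 6.5 m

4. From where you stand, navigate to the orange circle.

turn right 113°, forward 5.1 m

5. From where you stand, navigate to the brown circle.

turn left 134°, forward 1.7 m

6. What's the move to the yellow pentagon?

turn right 49°, forward 3.4 m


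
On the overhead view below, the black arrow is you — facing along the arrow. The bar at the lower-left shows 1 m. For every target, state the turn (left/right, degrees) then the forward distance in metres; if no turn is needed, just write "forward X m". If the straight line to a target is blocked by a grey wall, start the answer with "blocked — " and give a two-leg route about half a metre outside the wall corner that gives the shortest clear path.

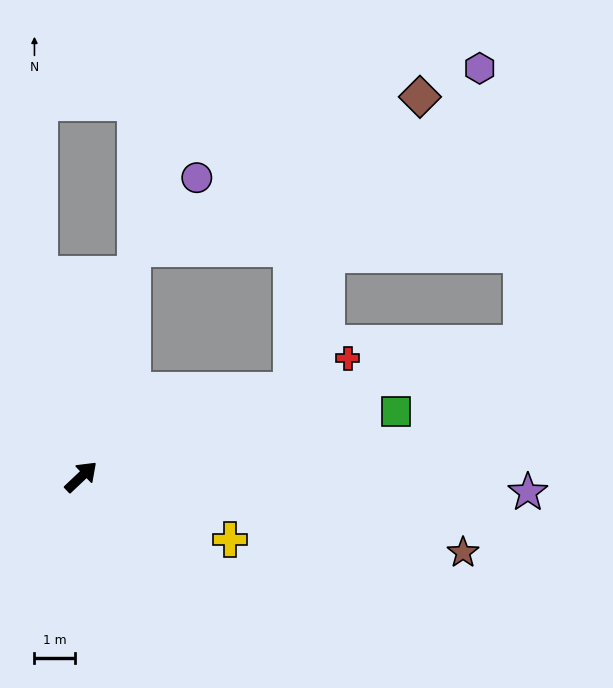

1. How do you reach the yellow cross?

turn right 66°, forward 3.9 m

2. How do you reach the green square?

turn right 32°, forward 7.8 m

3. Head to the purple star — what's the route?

turn right 45°, forward 10.9 m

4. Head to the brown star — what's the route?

turn right 55°, forward 9.5 m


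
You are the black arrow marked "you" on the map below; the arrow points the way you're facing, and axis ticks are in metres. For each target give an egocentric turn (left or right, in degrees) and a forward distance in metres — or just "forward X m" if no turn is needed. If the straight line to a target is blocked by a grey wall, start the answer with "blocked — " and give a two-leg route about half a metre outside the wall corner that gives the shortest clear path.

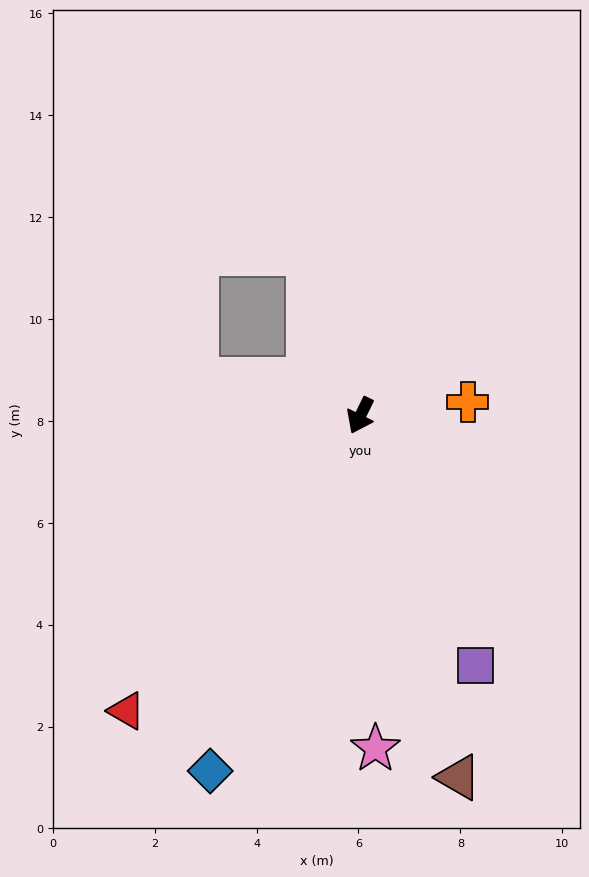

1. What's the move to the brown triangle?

turn left 41°, forward 7.4 m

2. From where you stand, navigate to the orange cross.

turn left 123°, forward 2.1 m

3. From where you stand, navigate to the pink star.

turn left 29°, forward 6.5 m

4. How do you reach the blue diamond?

turn left 3°, forward 7.6 m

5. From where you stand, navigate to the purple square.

turn left 51°, forward 5.4 m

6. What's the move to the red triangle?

turn right 12°, forward 7.4 m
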